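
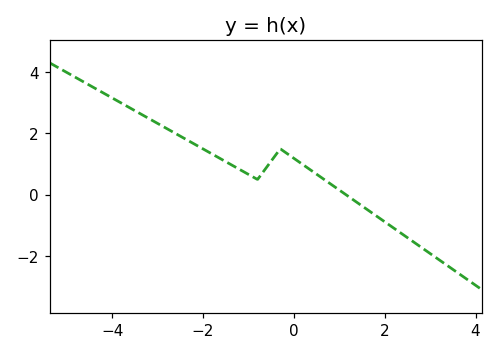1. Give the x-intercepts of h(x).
1.15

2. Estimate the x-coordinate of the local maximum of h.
-0.299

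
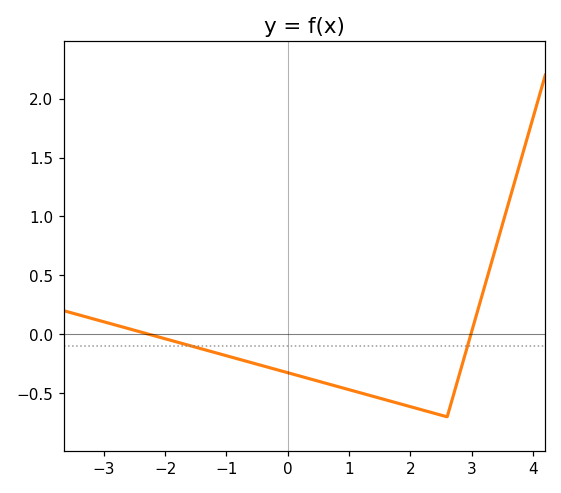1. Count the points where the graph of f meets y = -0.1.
2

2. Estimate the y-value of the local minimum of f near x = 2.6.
-0.7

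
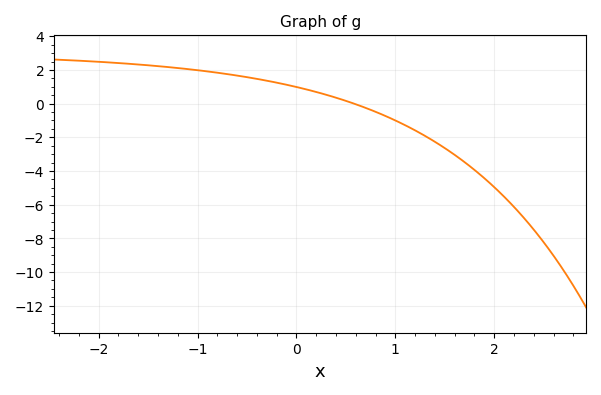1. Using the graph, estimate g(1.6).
-3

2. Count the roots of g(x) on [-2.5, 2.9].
1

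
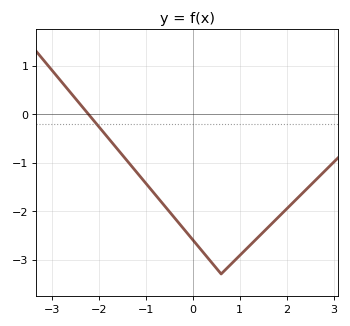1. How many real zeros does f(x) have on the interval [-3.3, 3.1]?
1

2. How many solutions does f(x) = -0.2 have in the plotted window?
1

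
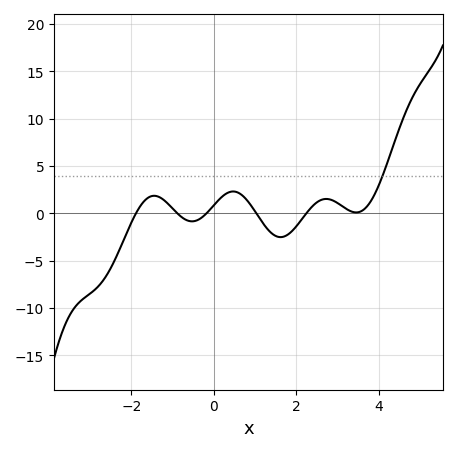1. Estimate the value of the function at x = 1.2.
-1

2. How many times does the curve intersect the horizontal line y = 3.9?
1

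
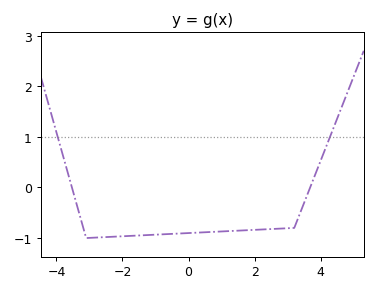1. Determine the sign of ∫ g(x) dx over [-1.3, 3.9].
negative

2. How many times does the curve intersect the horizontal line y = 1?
2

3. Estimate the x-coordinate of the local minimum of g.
-3.1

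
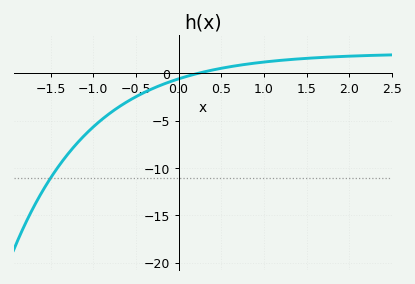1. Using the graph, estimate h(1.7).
1.5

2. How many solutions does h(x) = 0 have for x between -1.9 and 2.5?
1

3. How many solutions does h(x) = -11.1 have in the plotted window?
1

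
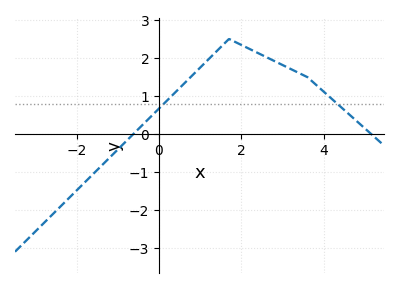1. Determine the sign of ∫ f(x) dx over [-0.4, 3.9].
positive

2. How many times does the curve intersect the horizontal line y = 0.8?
2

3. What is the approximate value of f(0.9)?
1.6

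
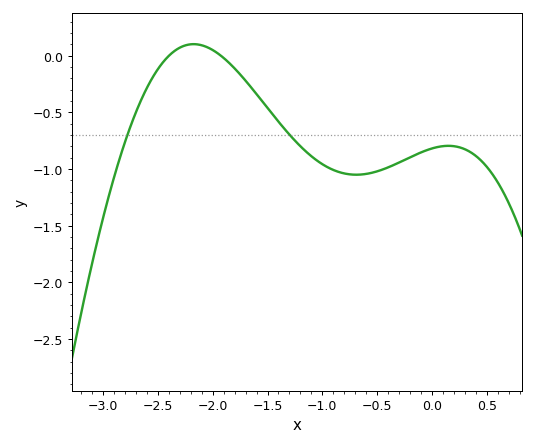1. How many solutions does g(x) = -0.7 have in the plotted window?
2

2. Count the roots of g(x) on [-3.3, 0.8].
2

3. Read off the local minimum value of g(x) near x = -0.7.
-1.05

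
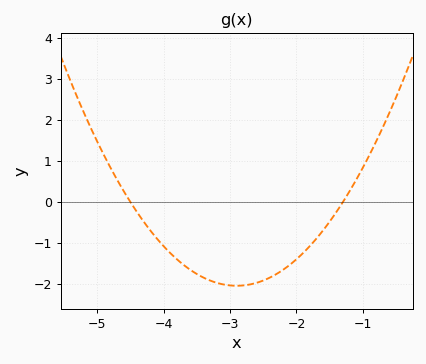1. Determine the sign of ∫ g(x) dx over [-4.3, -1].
negative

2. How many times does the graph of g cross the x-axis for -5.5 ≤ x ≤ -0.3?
2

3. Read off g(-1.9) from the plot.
-1.25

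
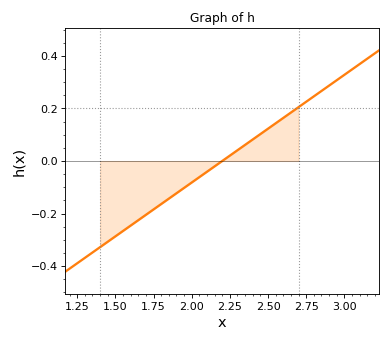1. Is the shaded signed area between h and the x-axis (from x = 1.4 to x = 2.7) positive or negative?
negative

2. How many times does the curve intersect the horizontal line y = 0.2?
1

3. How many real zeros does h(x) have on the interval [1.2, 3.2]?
1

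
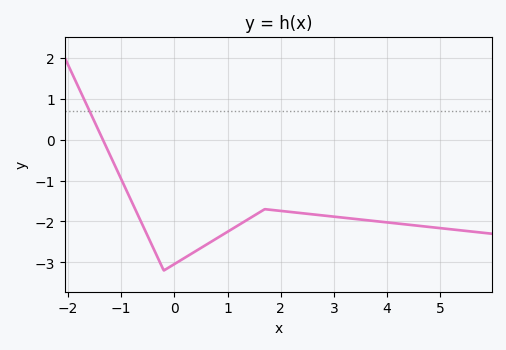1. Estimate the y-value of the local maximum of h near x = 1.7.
-1.7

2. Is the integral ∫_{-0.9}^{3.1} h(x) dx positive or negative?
negative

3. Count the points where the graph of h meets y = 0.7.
1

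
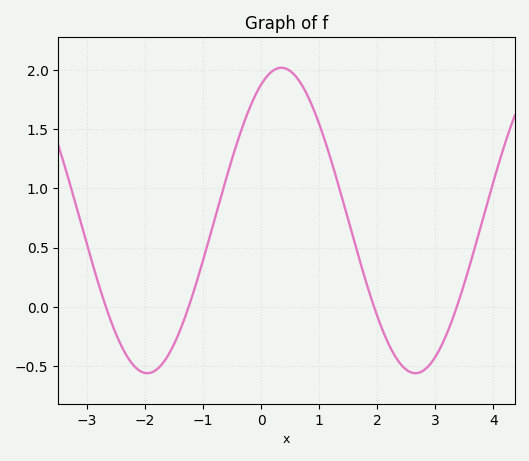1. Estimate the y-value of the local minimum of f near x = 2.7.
-0.55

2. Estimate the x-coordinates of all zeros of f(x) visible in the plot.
-2.6, -1.2, 2, 3.4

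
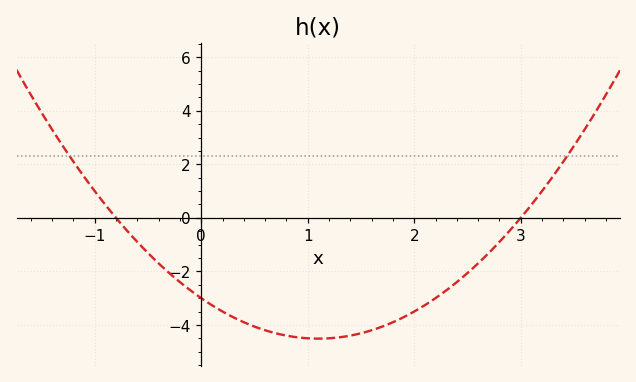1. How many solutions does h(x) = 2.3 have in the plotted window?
2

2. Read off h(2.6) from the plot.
-1.7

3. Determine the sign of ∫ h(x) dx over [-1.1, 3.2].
negative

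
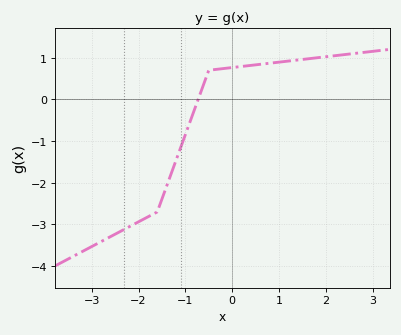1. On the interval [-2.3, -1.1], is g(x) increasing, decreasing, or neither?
increasing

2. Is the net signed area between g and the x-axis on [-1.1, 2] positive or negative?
positive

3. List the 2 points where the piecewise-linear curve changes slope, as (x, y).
(-1.6, -2.7); (-0.5, 0.7)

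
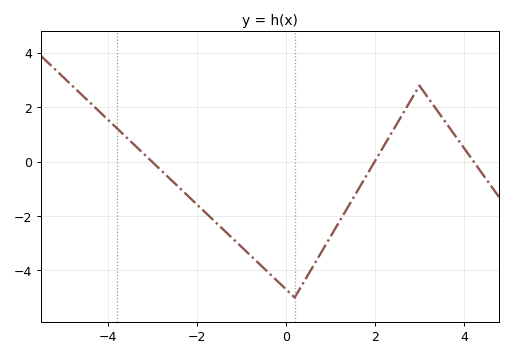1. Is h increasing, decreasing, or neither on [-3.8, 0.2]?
decreasing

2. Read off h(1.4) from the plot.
-1.66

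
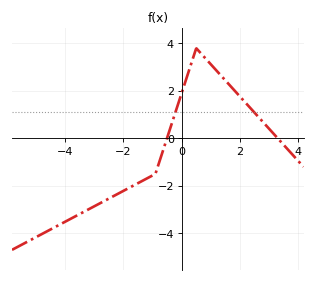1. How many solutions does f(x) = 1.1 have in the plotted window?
2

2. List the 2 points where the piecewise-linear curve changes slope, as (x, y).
(-0.9, -1.5); (0.5, 3.8)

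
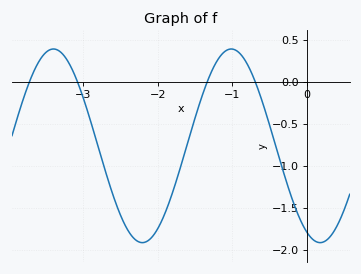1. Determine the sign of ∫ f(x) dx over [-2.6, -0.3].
negative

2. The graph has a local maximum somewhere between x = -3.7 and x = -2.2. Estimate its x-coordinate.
-3.4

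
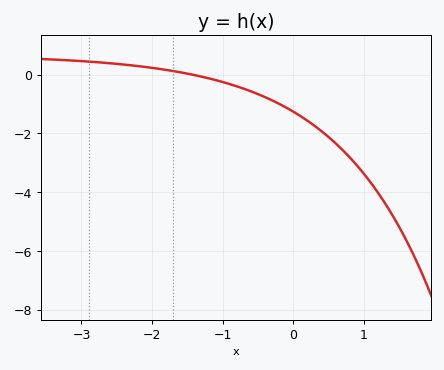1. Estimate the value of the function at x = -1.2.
-0.124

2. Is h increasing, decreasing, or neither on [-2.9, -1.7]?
decreasing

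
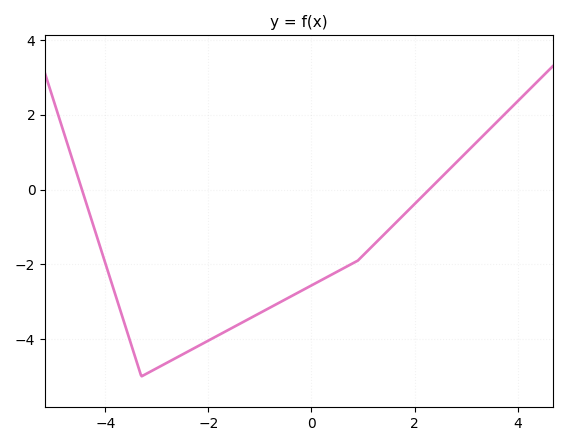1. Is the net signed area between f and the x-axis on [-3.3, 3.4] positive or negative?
negative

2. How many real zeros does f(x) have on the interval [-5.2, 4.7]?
2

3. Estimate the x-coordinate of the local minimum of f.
-3.3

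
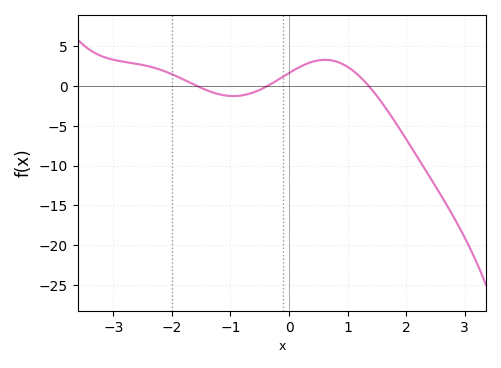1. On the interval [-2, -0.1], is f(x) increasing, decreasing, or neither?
neither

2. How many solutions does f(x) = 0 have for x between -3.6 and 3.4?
3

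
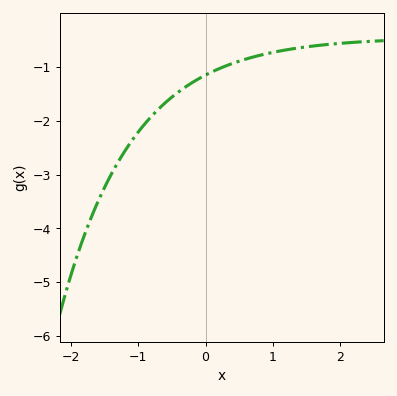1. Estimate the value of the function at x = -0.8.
-1.91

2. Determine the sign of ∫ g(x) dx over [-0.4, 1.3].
negative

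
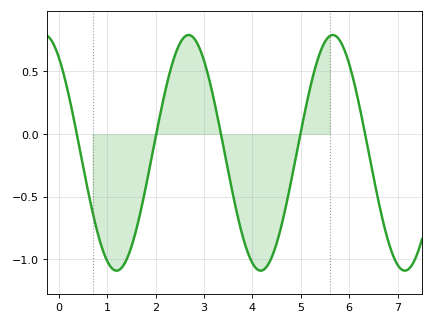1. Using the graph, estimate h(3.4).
-0.095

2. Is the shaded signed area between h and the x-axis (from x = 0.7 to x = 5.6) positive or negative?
negative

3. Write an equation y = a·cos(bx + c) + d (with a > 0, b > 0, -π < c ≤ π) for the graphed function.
y = 0.94cos(2.11x + 0.622) - 0.15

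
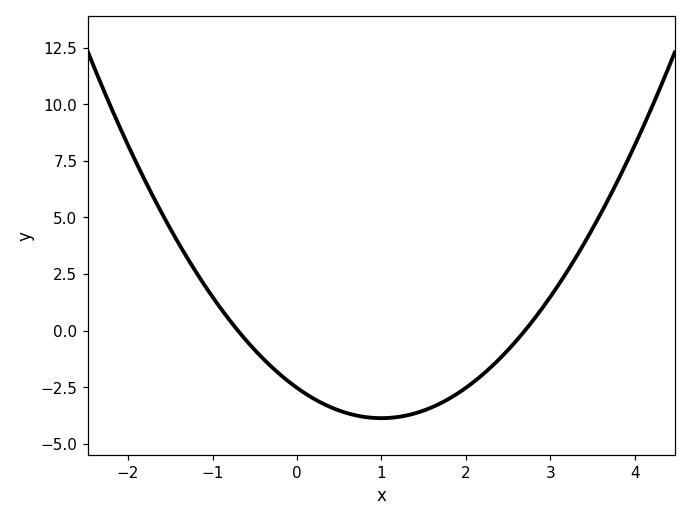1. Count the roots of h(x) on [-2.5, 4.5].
2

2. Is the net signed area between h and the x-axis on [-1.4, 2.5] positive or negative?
negative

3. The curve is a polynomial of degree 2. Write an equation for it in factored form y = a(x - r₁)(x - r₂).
y = 1.34(x + 0.7)(x - 2.7)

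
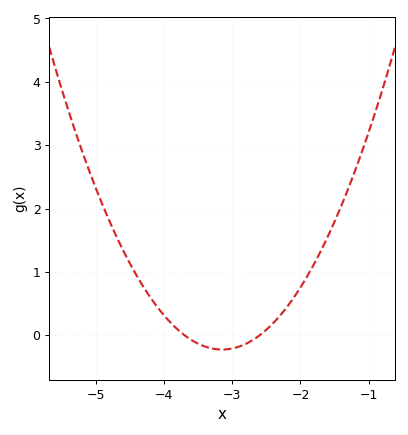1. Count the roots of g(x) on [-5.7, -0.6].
2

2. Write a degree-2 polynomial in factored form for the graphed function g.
y = 0.74(x + 3.7)(x + 2.6)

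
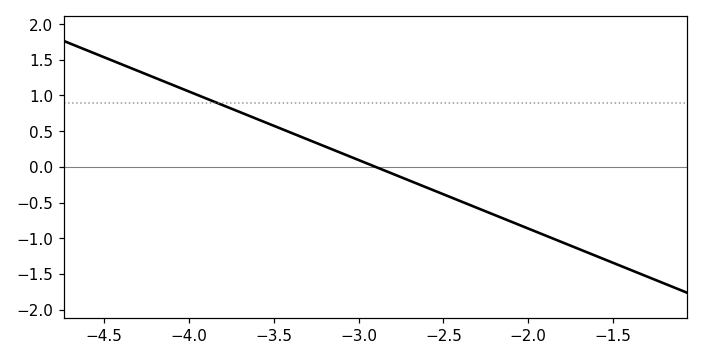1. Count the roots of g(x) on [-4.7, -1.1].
1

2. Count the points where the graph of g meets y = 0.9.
1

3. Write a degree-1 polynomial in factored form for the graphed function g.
y = -0.96(x + 2.9)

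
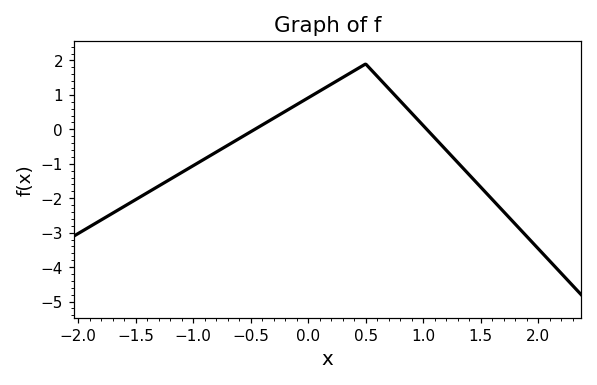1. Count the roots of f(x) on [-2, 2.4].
2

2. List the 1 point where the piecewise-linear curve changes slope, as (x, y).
(0.5, 1.9)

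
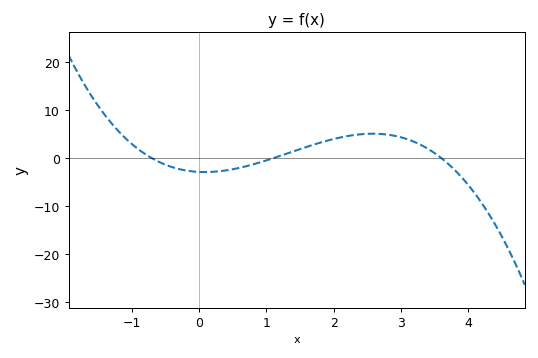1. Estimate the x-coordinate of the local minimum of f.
0.085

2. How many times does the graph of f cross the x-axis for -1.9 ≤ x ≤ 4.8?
3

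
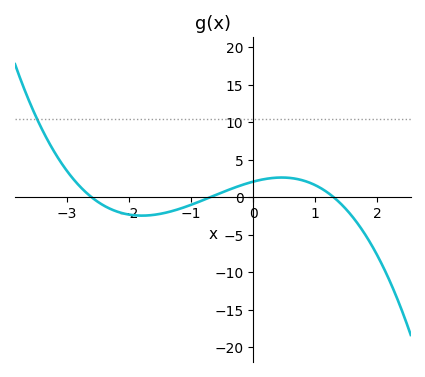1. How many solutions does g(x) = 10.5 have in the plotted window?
1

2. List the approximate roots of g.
-2.6, -0.7, 1.3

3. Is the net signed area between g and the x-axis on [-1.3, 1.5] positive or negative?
positive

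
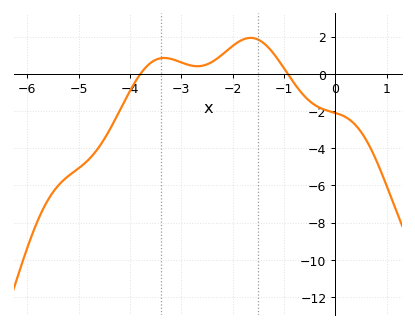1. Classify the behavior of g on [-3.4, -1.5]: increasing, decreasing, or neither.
neither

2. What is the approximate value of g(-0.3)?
-1.8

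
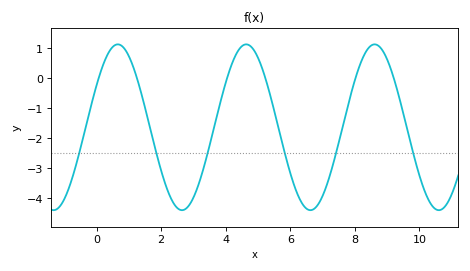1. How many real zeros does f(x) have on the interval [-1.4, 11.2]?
6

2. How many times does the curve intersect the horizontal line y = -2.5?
6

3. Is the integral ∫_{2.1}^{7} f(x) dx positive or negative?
negative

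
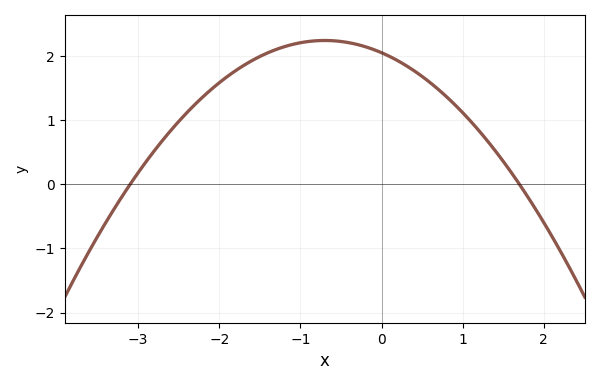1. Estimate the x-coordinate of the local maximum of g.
-0.7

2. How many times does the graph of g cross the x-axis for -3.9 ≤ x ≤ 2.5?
2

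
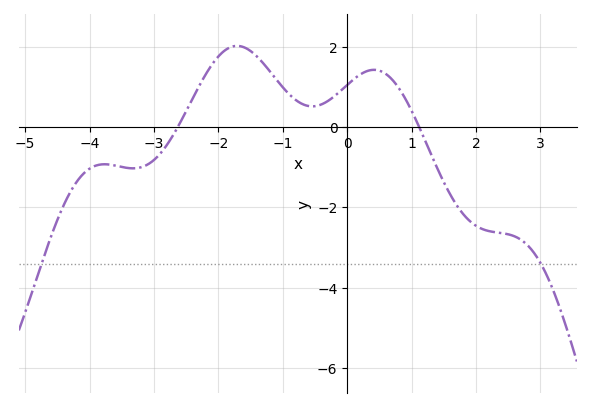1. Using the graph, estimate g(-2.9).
-0.6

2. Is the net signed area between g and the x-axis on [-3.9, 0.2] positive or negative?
positive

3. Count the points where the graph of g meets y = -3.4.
2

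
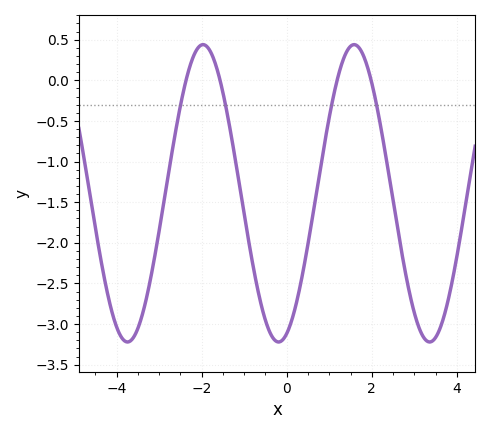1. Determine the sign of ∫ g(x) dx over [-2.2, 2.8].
negative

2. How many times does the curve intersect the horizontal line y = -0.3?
4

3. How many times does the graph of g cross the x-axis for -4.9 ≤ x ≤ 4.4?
4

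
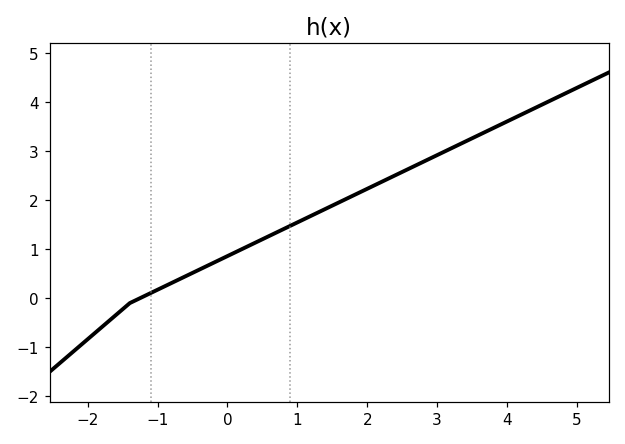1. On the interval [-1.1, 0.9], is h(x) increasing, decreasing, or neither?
increasing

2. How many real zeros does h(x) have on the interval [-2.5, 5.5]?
1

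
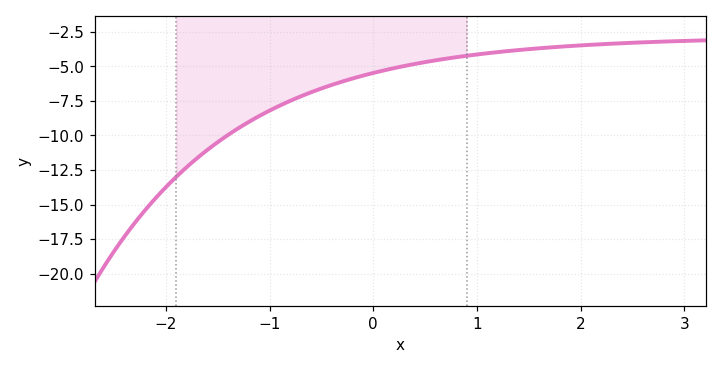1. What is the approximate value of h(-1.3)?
-9.47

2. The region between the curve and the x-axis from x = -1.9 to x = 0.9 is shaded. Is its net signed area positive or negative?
negative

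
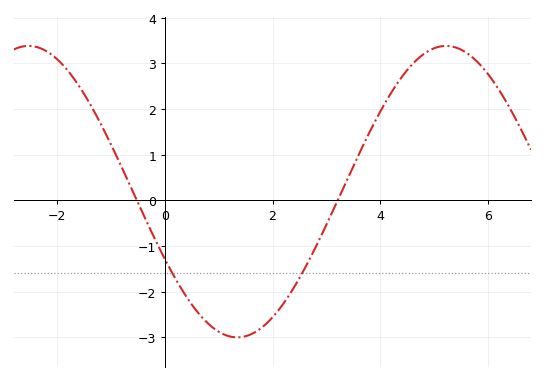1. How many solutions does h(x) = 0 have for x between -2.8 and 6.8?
2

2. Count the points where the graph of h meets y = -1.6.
2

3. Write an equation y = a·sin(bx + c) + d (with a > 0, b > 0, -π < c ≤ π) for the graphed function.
y = 3.19sin(0.81x - 2.7) + 0.19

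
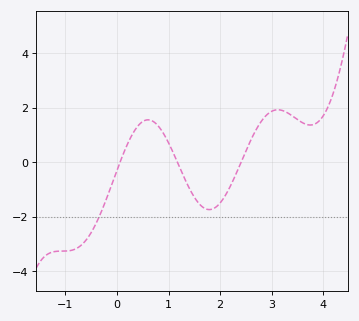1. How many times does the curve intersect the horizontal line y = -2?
1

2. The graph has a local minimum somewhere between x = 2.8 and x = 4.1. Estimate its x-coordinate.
3.7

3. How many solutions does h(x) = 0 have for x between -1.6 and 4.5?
3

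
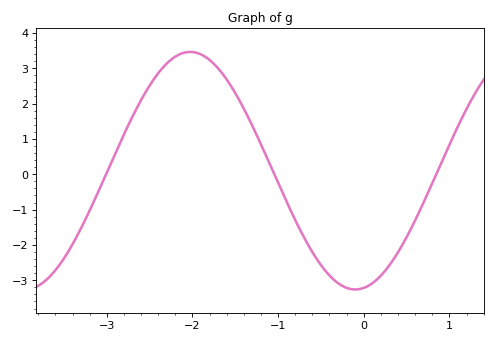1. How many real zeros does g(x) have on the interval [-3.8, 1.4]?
3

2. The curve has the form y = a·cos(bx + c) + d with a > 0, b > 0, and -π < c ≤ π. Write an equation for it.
y = 3.36cos(1.63x - 2.98) + 0.1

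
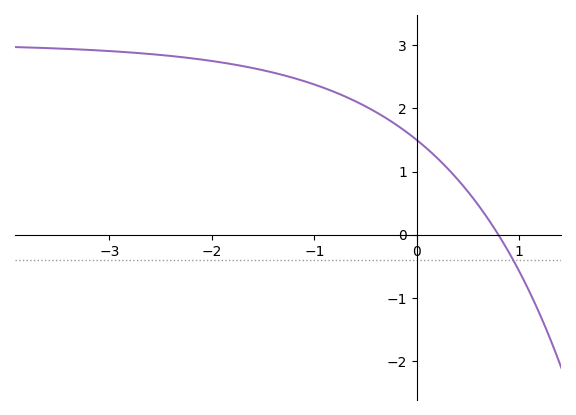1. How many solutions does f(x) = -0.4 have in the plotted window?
1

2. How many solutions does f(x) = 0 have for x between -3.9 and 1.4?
1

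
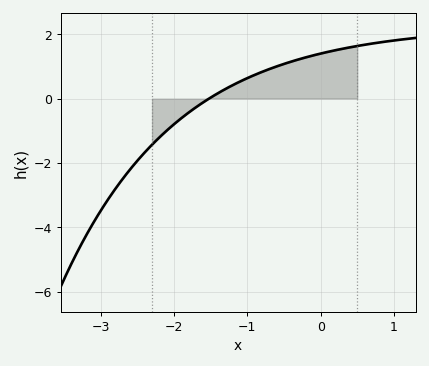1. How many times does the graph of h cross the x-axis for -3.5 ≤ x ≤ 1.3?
1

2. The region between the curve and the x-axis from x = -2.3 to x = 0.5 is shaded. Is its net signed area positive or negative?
positive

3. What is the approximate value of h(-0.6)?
1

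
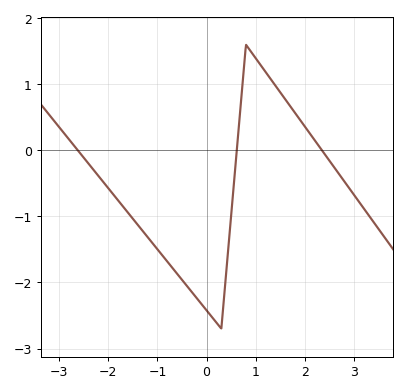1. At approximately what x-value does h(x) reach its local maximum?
0.8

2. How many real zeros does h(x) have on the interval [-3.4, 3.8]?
3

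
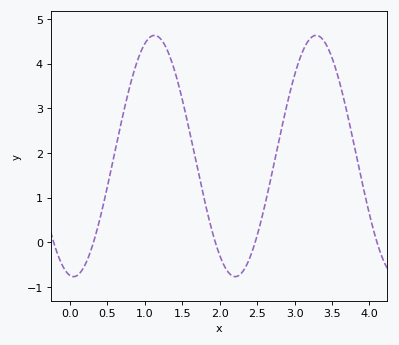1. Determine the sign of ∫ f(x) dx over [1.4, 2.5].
positive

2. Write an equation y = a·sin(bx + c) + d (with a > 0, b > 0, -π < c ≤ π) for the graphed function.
y = 2.7sin(2.9x - 1.7) + 1.93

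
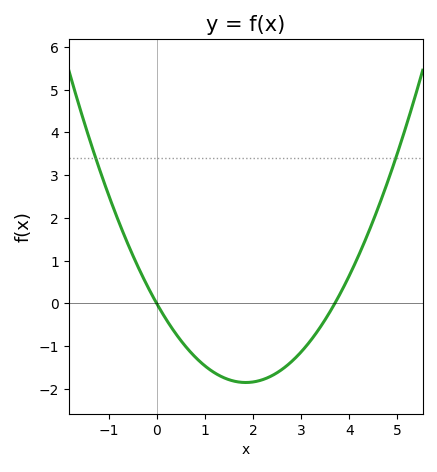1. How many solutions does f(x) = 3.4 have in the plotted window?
2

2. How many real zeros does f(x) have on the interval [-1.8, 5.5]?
2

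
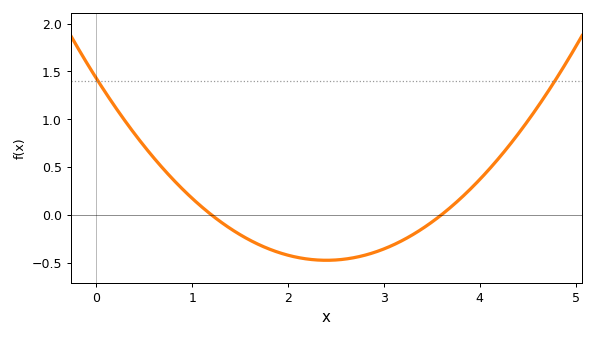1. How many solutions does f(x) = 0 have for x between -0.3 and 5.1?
2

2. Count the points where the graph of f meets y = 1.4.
2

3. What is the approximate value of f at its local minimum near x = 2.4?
-0.5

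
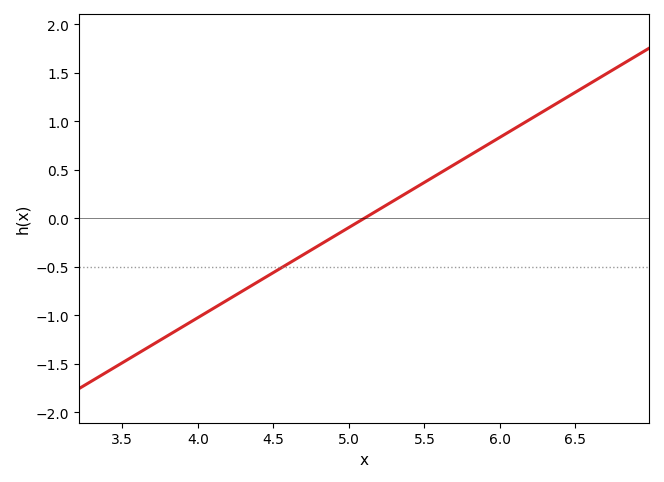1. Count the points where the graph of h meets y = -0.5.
1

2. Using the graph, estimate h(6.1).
0.93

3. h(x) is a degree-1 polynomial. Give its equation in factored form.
y = 0.93(x - 5.1)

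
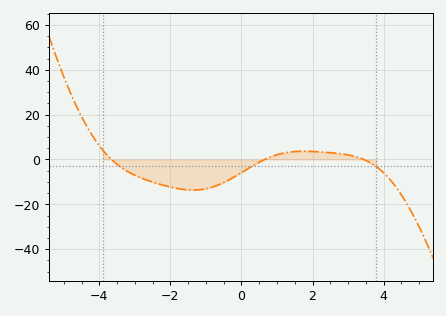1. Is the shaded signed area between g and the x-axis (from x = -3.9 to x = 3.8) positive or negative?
negative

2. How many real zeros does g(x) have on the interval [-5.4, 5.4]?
3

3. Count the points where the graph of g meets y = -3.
3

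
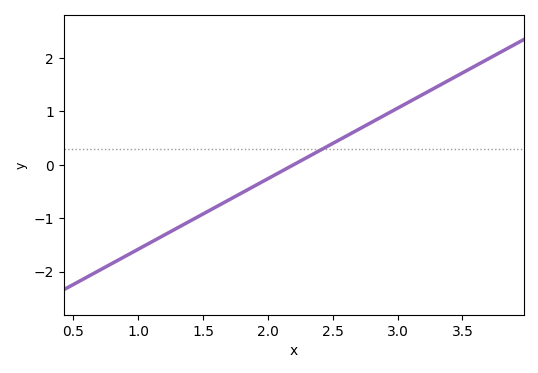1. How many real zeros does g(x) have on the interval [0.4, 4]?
1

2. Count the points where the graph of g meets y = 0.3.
1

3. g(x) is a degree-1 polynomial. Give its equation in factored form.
y = 1.32(x - 2.2)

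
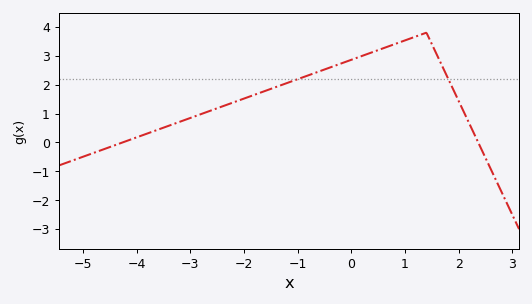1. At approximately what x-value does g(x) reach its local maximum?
1.4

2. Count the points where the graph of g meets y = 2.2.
2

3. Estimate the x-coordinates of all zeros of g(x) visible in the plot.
-4.2, 2.4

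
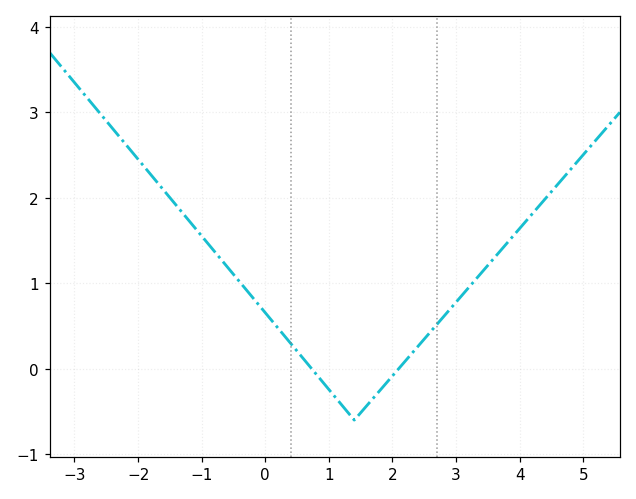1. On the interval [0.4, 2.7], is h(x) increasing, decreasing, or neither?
neither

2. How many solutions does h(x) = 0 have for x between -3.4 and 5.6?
2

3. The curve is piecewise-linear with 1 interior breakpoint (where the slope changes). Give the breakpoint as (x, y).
(1.4, -0.6)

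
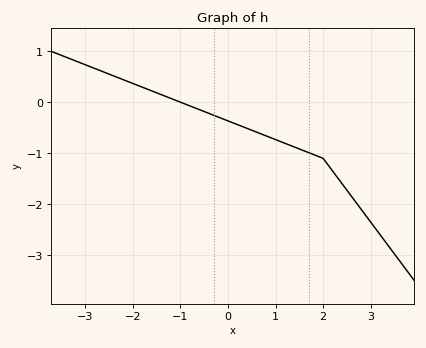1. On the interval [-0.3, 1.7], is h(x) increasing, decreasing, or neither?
decreasing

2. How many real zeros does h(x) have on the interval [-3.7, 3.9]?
1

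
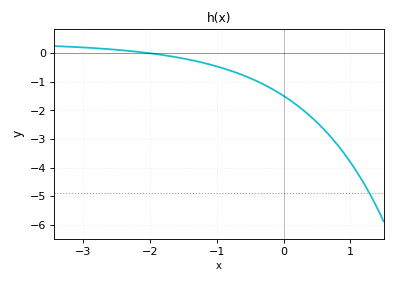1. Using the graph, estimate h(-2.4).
0.104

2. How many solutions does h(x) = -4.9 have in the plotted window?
1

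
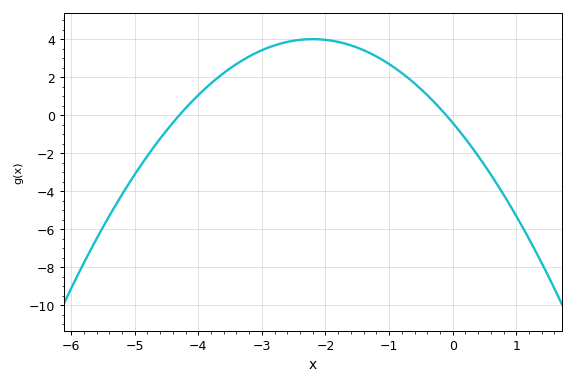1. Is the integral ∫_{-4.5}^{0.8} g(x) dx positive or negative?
positive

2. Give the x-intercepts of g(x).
-4.4, 0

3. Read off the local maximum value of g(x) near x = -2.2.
4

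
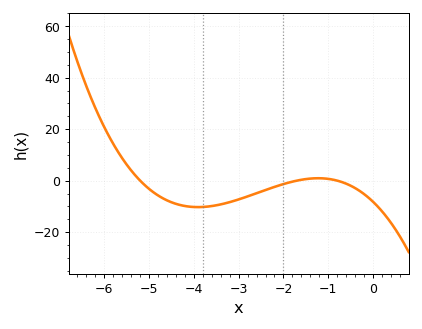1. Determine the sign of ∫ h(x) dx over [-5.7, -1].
negative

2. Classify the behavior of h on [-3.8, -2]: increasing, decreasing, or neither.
increasing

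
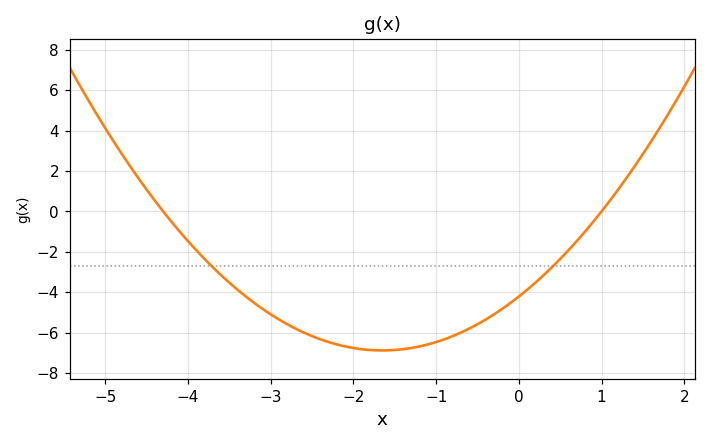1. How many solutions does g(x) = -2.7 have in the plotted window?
2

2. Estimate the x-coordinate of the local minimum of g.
-1.65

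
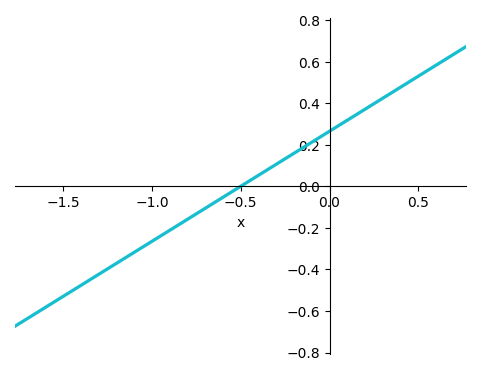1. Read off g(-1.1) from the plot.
-0.318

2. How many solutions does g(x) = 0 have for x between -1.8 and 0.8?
1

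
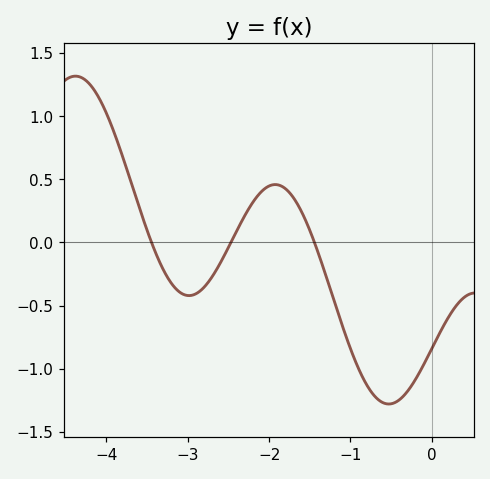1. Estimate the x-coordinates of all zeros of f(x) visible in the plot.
-3.44, -2.47, -1.44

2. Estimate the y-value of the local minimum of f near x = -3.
-0.421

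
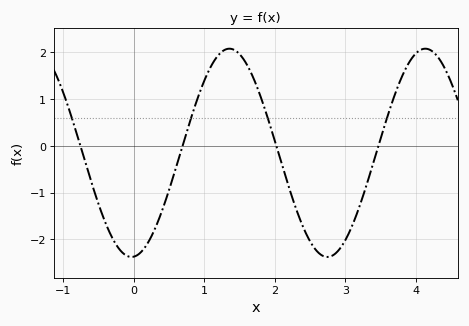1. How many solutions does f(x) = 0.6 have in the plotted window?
4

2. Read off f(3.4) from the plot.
-0.35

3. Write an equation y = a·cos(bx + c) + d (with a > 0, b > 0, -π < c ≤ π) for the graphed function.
y = 2.23cos(2.26x - 3.06) - 0.15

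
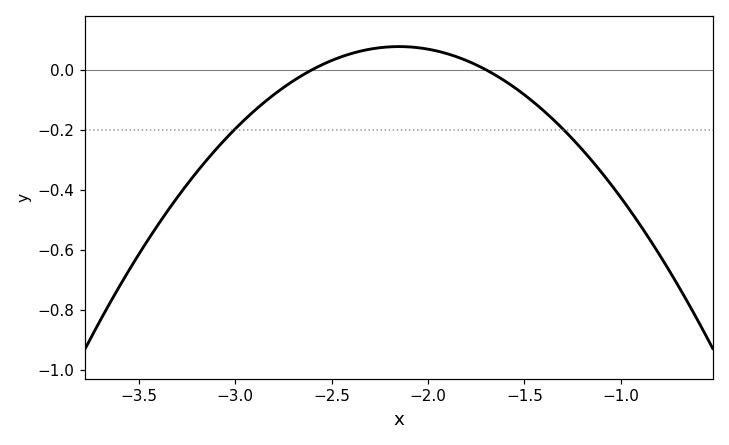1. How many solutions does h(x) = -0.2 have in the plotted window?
2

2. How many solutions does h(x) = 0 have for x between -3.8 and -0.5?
2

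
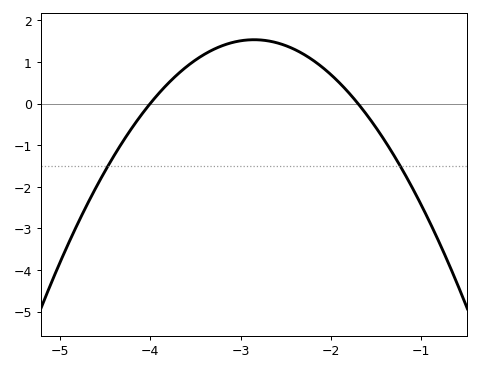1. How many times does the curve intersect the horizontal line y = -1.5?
2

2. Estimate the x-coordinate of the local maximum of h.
-2.8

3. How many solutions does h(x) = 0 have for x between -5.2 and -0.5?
2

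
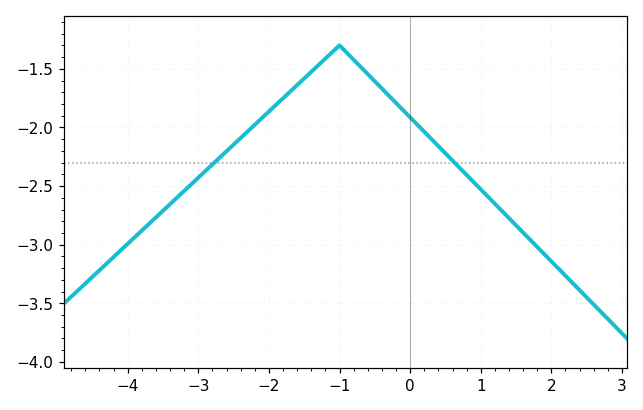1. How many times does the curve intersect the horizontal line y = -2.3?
2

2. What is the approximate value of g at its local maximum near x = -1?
-1.3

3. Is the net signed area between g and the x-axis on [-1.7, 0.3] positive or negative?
negative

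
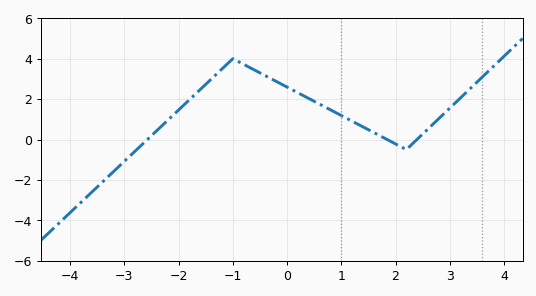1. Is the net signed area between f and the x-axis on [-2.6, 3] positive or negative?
positive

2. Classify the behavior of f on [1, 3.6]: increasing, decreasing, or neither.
neither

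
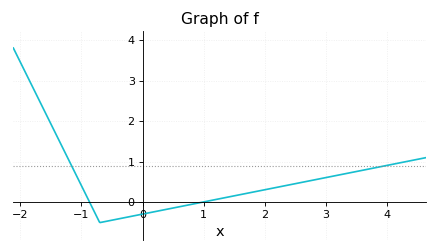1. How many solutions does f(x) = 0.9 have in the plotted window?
2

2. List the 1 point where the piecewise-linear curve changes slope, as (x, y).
(-0.7, -0.5)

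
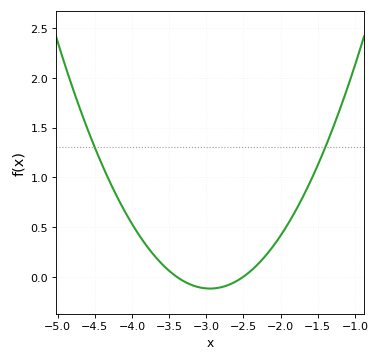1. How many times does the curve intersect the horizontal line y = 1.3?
2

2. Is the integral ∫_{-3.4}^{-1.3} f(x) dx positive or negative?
positive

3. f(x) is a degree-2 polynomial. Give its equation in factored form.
y = 0.59(x + 3.4)(x + 2.5)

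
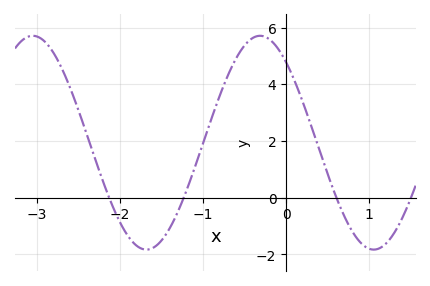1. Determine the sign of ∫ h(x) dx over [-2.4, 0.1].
positive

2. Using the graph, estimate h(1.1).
-1.81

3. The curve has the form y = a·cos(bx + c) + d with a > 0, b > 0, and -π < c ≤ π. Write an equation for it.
y = 3.77cos(2.3x + 0.72) + 1.94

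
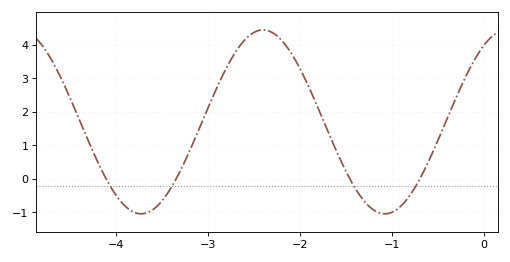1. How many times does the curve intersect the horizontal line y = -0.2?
4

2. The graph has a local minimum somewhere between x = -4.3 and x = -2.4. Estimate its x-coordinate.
-3.73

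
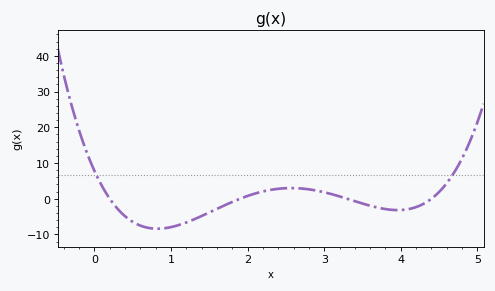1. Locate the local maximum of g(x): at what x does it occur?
2.6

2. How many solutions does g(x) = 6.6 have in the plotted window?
2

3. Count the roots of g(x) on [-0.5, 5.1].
4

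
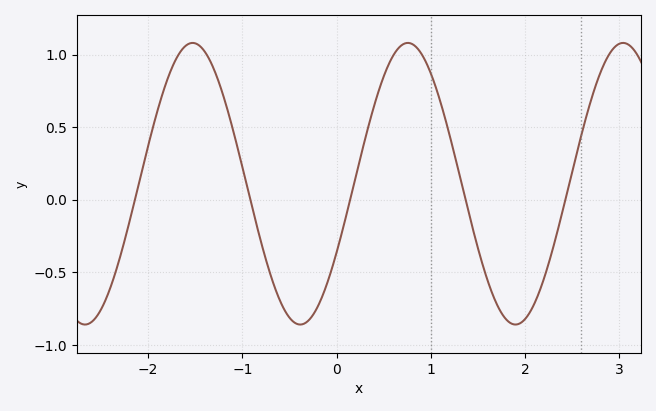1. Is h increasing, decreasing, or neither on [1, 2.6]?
neither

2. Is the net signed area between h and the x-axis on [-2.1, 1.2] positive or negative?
positive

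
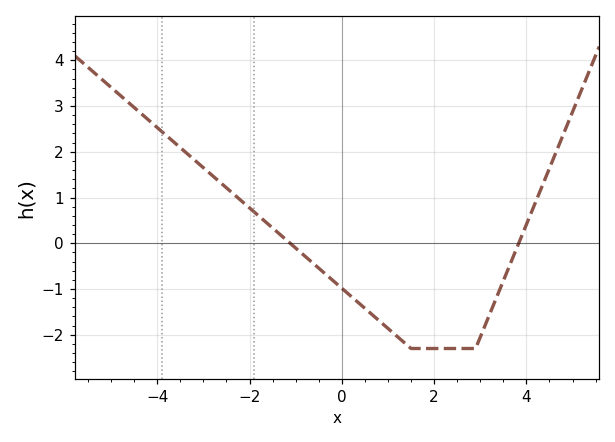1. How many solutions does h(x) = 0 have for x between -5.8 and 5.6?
2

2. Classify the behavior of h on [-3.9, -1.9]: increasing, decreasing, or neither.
decreasing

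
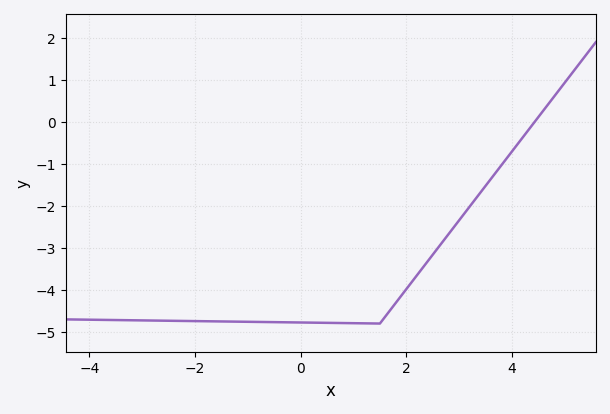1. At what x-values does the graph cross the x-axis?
4.4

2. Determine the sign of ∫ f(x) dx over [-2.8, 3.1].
negative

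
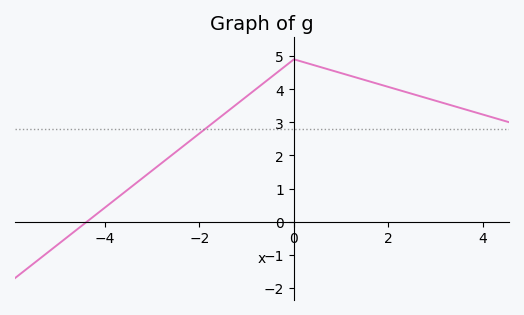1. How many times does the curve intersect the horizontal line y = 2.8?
1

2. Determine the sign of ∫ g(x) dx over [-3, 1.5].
positive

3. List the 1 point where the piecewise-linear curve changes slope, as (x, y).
(0, 4.9)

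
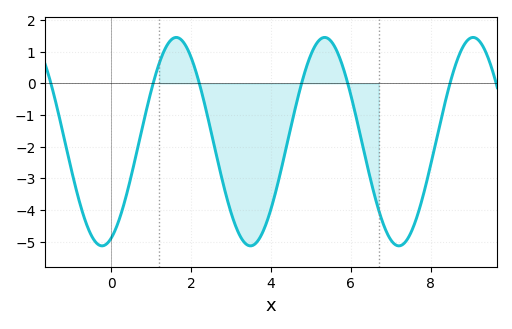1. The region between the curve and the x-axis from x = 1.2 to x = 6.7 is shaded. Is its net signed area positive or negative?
negative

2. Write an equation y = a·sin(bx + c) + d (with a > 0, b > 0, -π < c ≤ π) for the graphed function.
y = 3.29sin(1.7x - 1.2) - 1.84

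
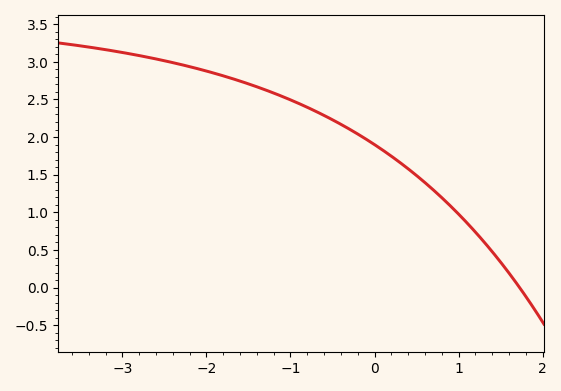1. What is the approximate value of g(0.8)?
1.2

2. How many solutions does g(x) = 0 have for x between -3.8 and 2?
1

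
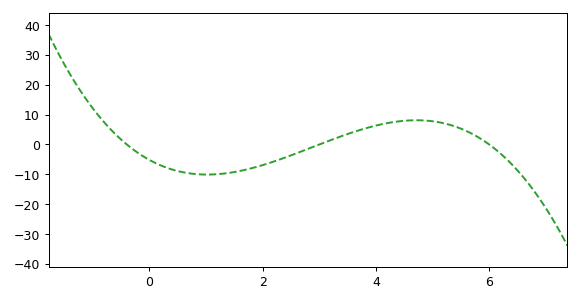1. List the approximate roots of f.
-0.4, 3, 6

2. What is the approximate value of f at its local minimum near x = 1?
-10.1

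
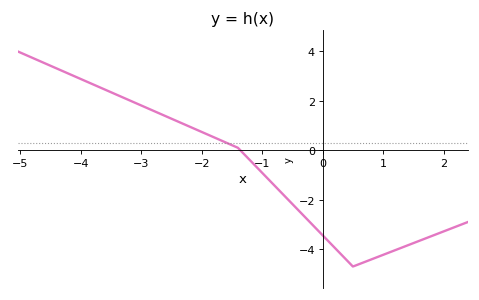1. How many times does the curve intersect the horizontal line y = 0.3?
1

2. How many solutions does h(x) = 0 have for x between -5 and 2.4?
1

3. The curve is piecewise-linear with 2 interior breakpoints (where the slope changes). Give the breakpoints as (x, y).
(-1.4, 0.1); (0.5, -4.7)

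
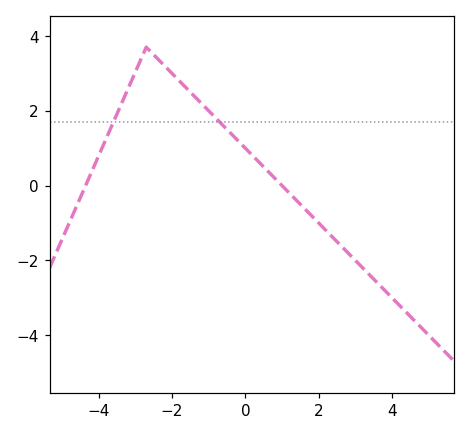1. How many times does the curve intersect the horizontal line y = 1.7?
2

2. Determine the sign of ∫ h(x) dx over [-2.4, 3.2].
positive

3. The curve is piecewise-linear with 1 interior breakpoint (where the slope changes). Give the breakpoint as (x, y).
(-2.7, 3.7)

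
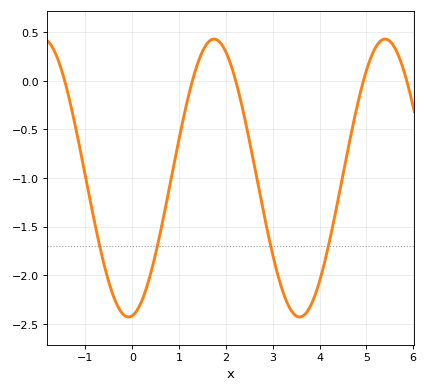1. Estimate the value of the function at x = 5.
0.107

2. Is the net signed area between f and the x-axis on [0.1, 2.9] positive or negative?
negative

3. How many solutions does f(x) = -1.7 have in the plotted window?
4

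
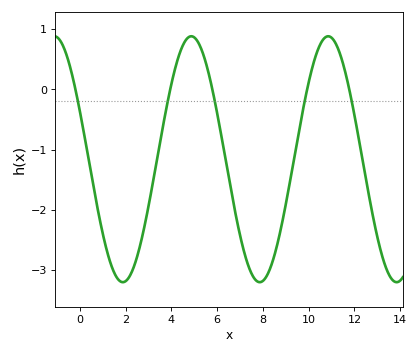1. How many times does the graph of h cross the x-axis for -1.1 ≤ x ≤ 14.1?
5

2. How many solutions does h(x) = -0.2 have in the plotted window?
5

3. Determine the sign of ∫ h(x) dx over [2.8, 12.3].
negative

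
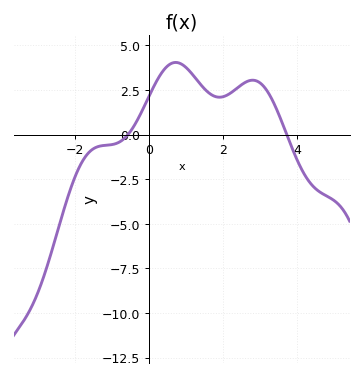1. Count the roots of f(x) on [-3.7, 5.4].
2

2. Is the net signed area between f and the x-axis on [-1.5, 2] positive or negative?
positive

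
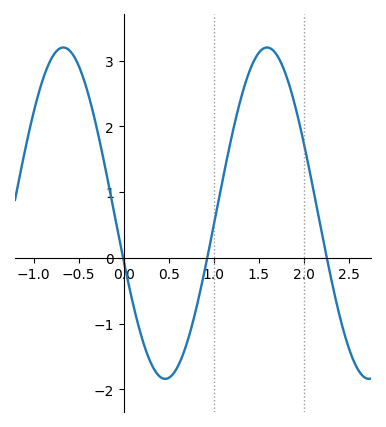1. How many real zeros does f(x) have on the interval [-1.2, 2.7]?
3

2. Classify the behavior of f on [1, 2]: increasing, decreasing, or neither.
neither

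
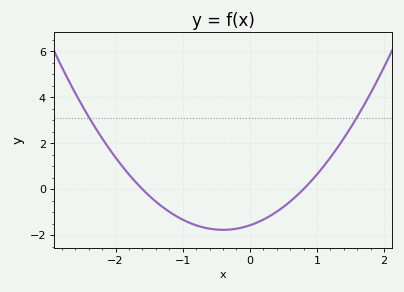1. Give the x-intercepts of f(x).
-1.6, 0.8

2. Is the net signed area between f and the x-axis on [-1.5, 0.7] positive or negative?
negative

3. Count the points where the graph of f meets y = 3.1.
2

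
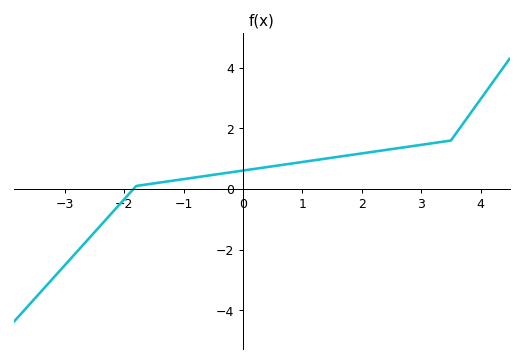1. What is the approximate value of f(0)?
0.609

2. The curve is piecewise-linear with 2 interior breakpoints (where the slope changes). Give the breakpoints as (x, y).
(-1.8, 0.1); (3.5, 1.6)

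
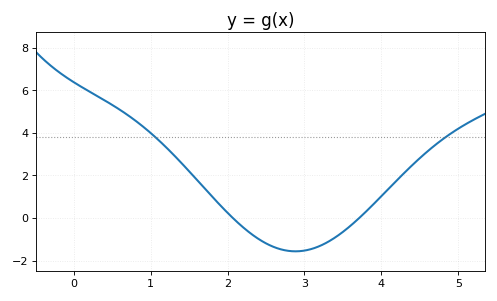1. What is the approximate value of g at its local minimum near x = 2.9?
-1.6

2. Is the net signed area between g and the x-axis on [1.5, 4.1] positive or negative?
negative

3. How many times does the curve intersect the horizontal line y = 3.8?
2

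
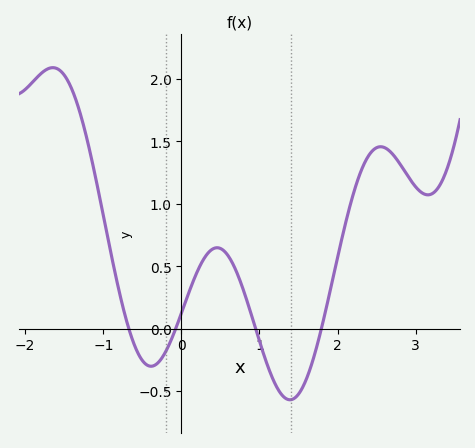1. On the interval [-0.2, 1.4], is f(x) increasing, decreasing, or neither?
neither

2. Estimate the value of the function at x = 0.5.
0.642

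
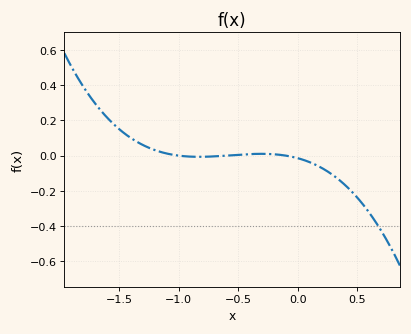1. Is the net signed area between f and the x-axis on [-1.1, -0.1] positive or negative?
positive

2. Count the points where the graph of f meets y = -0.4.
1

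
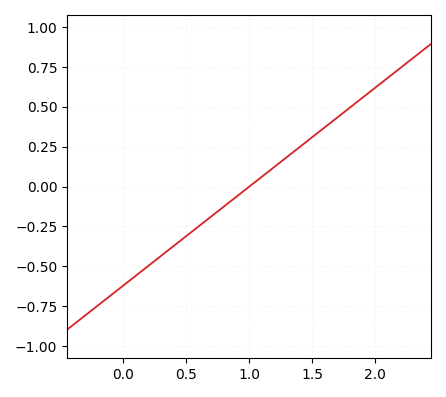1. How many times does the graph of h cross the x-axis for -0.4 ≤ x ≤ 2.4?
1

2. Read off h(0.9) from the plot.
-0.05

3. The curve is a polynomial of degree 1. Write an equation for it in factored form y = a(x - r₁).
y = 0.62(x - 1)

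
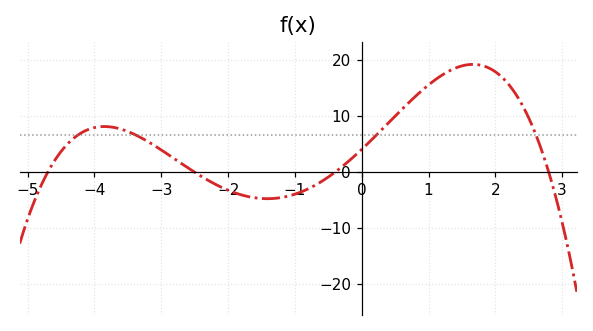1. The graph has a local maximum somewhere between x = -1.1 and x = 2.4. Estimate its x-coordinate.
1.66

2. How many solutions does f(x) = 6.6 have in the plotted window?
4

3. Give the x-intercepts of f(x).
-4.7, -2.5, -0.4, 2.8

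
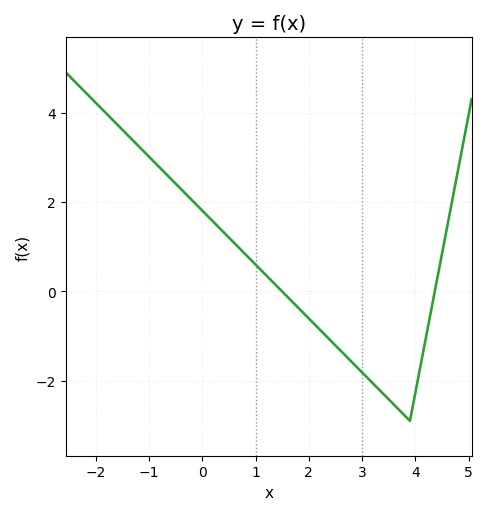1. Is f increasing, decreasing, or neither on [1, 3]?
decreasing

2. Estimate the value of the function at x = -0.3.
2.17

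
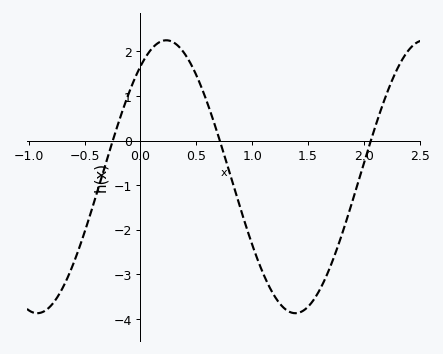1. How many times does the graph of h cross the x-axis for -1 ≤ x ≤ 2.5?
3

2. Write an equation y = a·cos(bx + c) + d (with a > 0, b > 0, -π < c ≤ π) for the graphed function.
y = 3.06cos(2.72x - 0.63) - 0.81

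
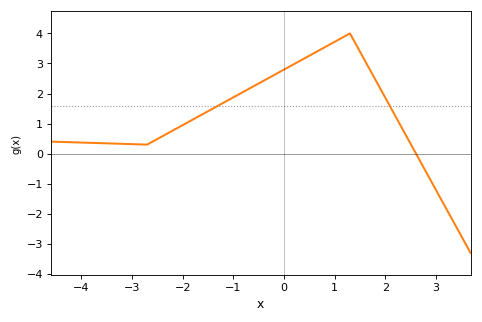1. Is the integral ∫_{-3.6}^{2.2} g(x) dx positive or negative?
positive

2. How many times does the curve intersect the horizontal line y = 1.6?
2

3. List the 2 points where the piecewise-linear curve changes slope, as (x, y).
(-2.7, 0.3); (1.3, 4)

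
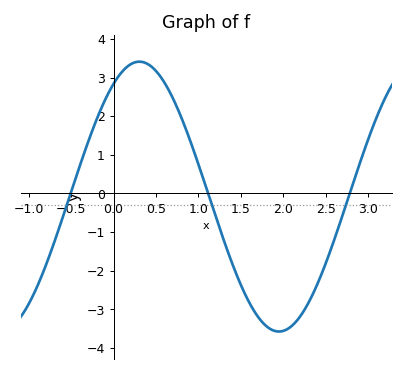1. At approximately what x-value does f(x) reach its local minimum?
1.95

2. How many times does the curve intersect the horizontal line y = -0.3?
3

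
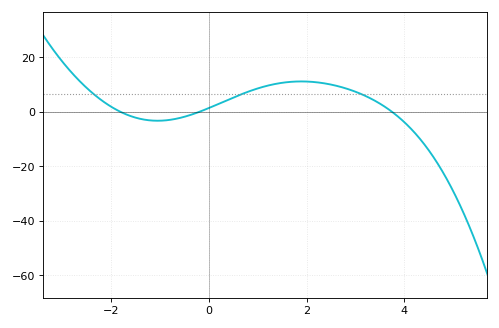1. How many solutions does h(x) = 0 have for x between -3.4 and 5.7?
3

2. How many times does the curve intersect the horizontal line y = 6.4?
3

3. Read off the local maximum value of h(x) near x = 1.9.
11.2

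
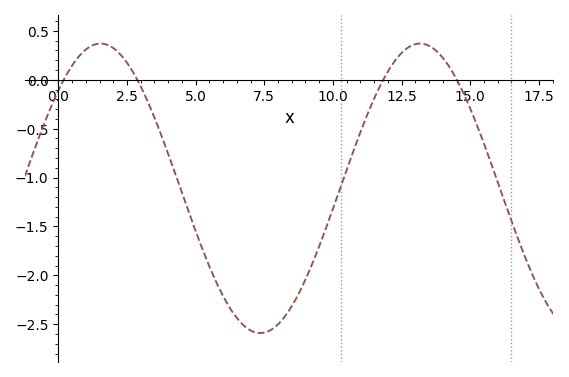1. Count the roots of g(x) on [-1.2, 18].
4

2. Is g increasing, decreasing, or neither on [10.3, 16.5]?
neither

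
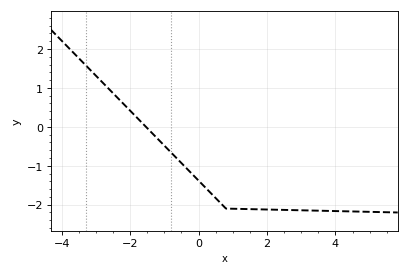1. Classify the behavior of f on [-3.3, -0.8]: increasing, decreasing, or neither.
decreasing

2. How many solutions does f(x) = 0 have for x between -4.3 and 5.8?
1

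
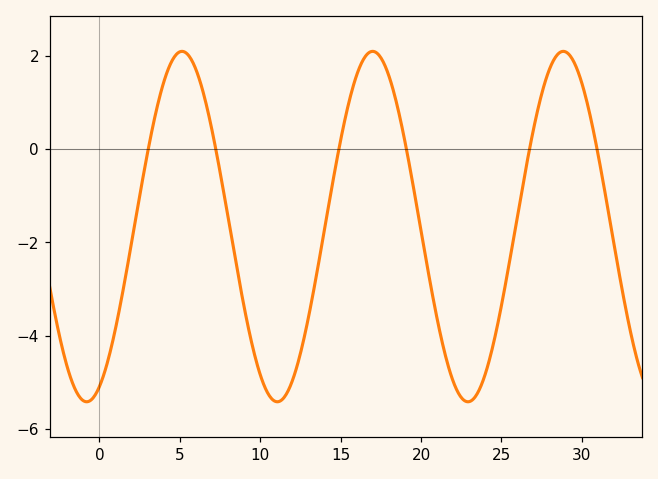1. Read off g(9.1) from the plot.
-3.57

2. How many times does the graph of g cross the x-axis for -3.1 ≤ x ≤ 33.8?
6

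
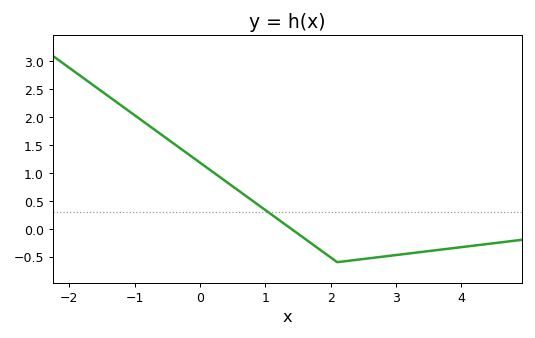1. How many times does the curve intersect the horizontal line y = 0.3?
1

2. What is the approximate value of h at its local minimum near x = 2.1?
-0.6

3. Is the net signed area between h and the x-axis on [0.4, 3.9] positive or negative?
negative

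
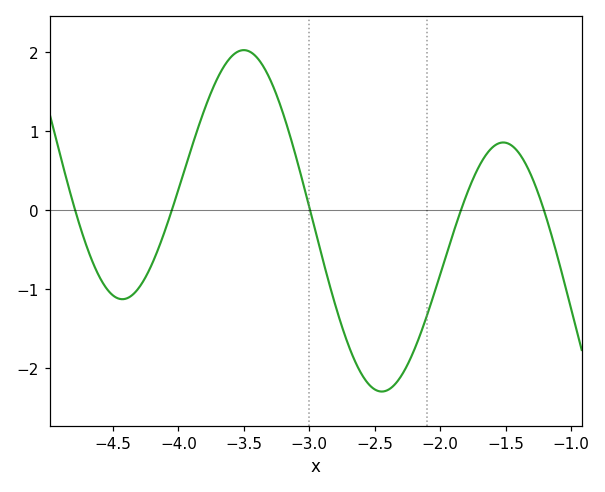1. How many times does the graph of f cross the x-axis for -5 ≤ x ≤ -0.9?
5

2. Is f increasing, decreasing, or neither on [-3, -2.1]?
neither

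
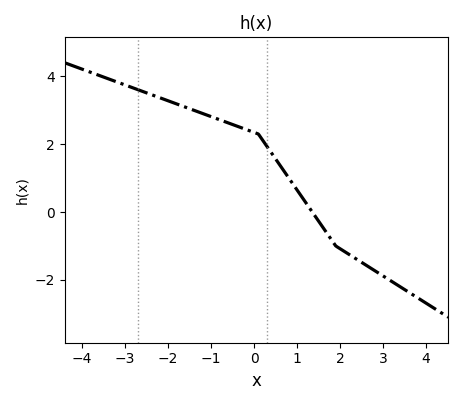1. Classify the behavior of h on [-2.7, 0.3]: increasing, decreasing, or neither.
decreasing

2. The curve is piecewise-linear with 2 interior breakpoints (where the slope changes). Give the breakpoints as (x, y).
(0.1, 2.3); (1.9, -1)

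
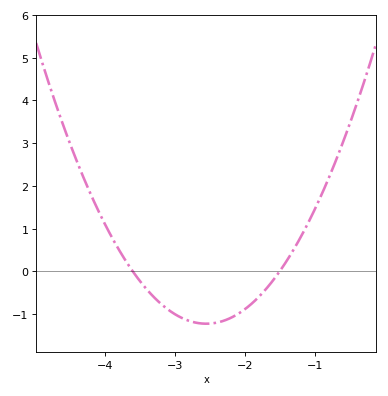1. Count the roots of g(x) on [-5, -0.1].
2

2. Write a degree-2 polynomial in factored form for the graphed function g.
y = 1.11(x + 3.6)(x + 1.5)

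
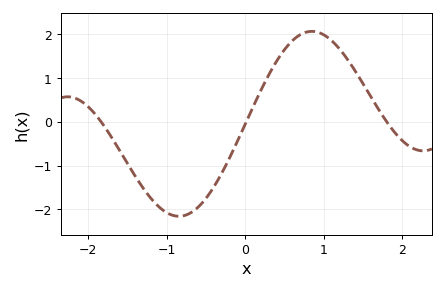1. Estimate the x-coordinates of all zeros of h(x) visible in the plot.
-1.84, 0.012, 1.8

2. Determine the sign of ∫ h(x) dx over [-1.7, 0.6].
negative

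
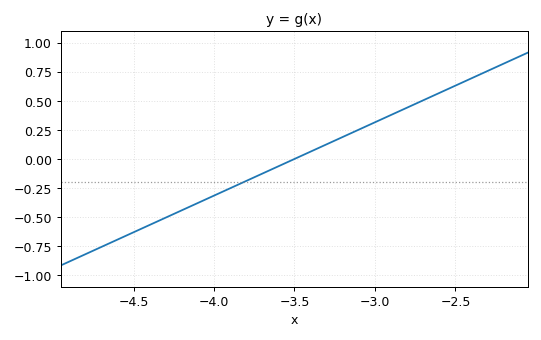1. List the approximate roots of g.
-3.5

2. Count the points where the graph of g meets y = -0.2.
1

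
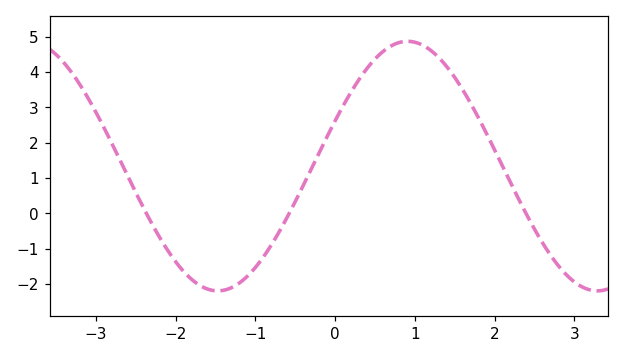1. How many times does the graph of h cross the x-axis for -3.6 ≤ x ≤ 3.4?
3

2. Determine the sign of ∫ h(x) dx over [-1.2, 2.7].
positive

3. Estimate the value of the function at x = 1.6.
3.5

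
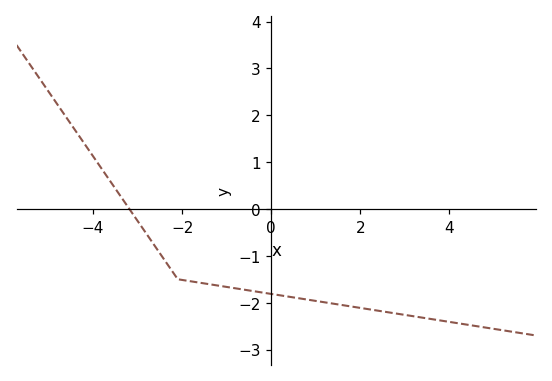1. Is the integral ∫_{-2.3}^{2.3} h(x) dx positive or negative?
negative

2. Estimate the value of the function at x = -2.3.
-1.22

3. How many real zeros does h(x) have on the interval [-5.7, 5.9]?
1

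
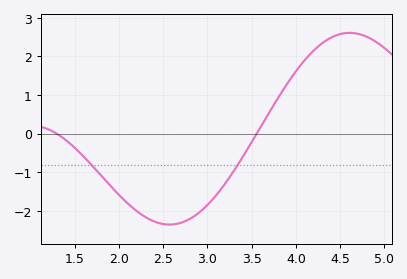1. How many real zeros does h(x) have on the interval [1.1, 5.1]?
2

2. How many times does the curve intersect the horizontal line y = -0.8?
2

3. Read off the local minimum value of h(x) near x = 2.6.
-2.35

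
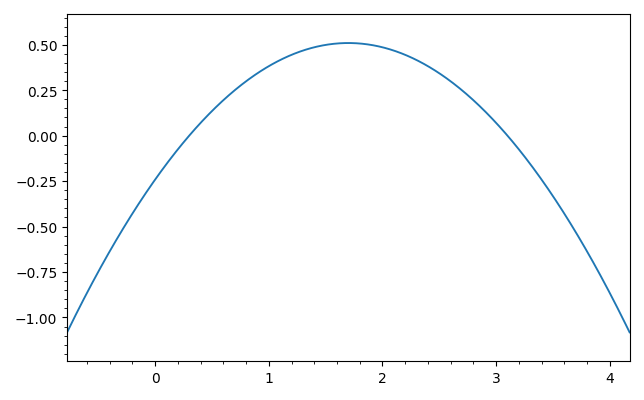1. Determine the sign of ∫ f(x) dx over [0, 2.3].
positive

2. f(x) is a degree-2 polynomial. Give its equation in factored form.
y = -0.26(x - 0.3)(x - 3.1)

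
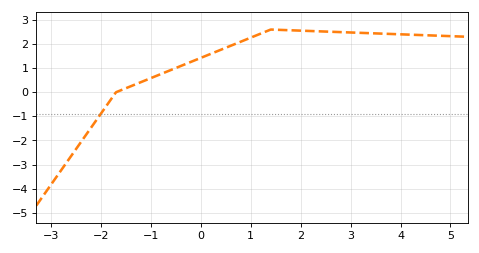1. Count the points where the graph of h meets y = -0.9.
1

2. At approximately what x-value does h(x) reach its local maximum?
1.4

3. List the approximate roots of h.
-1.7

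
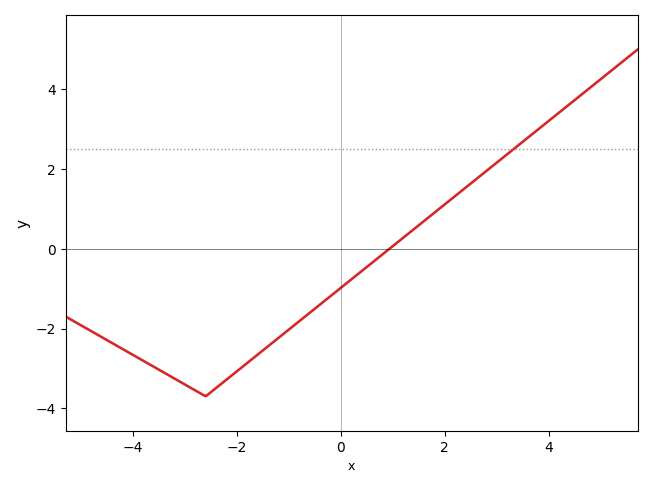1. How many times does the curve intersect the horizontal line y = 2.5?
1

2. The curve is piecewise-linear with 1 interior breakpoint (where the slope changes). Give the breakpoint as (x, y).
(-2.6, -3.7)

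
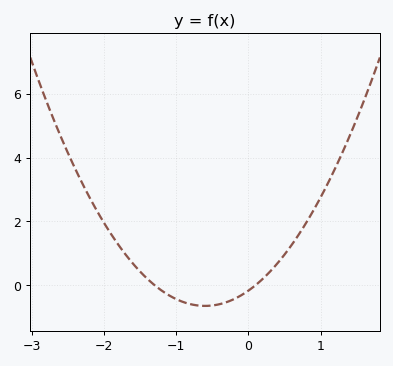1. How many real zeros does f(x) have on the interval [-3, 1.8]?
2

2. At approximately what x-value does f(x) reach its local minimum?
-0.6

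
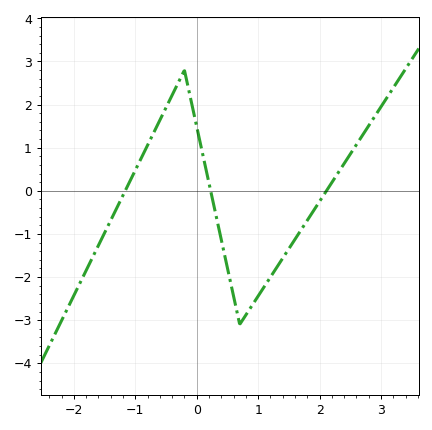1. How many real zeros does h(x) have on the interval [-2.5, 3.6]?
3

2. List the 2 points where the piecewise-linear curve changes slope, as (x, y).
(-0.2, 2.8); (0.7, -3.1)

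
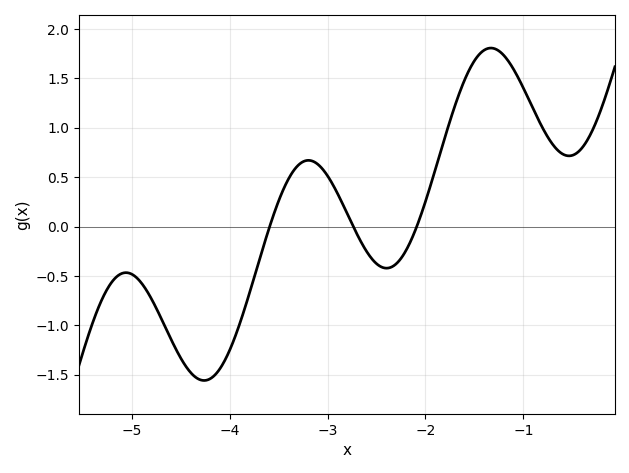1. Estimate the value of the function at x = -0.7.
0.85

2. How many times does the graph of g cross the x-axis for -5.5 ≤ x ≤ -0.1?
3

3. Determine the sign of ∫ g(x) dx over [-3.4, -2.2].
positive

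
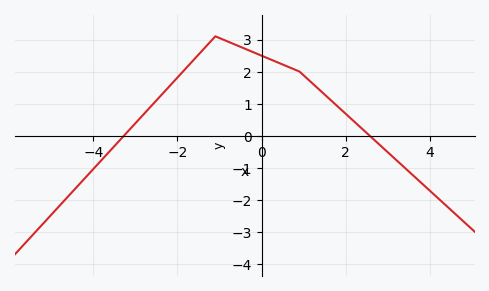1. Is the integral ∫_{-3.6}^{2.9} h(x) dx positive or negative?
positive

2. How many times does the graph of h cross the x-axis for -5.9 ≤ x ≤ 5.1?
2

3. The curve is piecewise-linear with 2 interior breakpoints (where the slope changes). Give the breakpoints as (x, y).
(-1.1, 3.1); (0.9, 2)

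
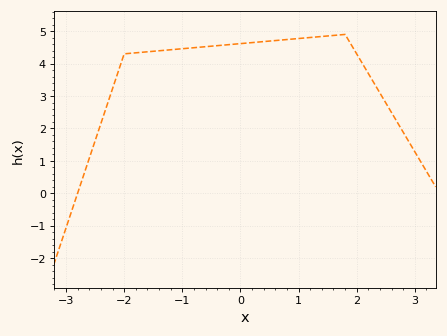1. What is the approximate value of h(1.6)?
4.9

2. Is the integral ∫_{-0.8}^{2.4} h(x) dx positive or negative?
positive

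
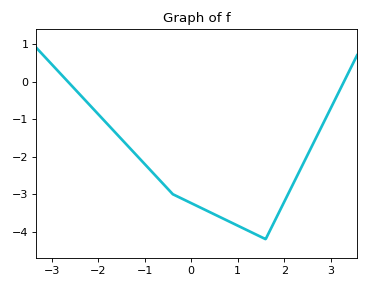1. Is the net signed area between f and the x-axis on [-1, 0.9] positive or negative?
negative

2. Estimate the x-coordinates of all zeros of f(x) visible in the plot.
-2.65, 3.28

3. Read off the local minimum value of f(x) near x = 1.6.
-4.2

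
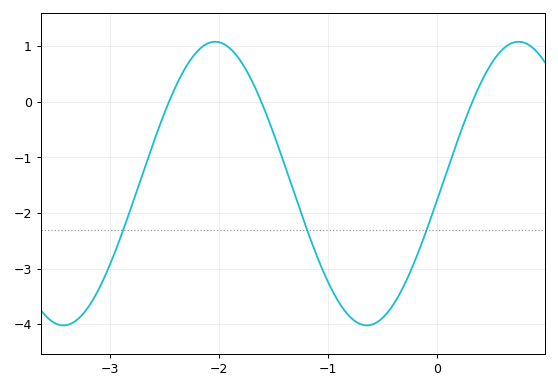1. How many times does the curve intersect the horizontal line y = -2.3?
3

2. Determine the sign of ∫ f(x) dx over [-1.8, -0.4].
negative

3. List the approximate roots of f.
-2.46, -1.61, 0.325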